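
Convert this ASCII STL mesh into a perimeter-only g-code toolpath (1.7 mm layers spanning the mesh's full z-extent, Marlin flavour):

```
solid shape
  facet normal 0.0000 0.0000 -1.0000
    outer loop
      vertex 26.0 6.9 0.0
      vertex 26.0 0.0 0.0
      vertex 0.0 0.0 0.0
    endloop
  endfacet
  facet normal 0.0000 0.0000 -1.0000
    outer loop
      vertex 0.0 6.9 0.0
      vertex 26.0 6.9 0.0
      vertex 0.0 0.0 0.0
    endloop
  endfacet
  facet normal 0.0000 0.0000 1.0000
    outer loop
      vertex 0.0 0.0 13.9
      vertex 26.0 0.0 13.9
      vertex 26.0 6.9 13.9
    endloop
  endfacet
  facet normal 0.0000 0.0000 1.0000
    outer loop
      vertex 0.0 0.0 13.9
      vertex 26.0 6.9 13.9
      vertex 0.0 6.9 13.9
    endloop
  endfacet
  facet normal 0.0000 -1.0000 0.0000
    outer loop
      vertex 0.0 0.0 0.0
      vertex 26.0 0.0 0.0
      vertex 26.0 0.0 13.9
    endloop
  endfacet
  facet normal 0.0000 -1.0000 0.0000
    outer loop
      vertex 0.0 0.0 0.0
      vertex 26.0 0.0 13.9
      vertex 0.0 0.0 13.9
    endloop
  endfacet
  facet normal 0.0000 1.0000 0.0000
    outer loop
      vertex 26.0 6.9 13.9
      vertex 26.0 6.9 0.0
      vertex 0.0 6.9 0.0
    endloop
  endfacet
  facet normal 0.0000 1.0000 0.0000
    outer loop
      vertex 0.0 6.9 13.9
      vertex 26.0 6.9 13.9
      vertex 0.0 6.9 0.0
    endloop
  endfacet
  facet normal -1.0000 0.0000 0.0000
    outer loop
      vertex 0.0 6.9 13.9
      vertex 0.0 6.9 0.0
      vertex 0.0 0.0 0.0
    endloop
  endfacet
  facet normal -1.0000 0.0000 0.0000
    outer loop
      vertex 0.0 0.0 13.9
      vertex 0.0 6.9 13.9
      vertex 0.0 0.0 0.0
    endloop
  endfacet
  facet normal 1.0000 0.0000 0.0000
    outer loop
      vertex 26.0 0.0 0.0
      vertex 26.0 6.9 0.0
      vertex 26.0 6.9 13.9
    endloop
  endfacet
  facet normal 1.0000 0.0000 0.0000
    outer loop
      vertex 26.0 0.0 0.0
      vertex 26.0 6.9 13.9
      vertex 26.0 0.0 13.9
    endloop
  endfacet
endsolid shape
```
; perimeter-only toolpath
G21 ; units = mm
G90 ; absolute positioning
G28 ; home
; layer 1
G0 Z1.7
G0 X0.0 Y0.0
G1 X26.0 Y0.0
G1 X26.0 Y6.9
G1 X0.0 Y6.9
G1 X0.0 Y0.0
; layer 2
G0 Z3.5
G0 X0.0 Y0.0
G1 X26.0 Y0.0
G1 X26.0 Y6.9
G1 X0.0 Y6.9
G1 X0.0 Y0.0
; layer 3
G0 Z5.2
G0 X0.0 Y0.0
G1 X26.0 Y0.0
G1 X26.0 Y6.9
G1 X0.0 Y6.9
G1 X0.0 Y0.0
; layer 4
G0 Z7.0
G0 X0.0 Y0.0
G1 X26.0 Y0.0
G1 X26.0 Y6.9
G1 X0.0 Y6.9
G1 X0.0 Y0.0
; layer 5
G0 Z8.7
G0 X0.0 Y0.0
G1 X26.0 Y0.0
G1 X26.0 Y6.9
G1 X0.0 Y6.9
G1 X0.0 Y0.0
; layer 6
G0 Z10.4
G0 X0.0 Y0.0
G1 X26.0 Y0.0
G1 X26.0 Y6.9
G1 X0.0 Y6.9
G1 X0.0 Y0.0
; layer 7
G0 Z12.2
G0 X0.0 Y0.0
G1 X26.0 Y0.0
G1 X26.0 Y6.9
G1 X0.0 Y6.9
G1 X0.0 Y0.0
; layer 8
G0 Z13.9
G0 X0.0 Y0.0
G1 X26.0 Y0.0
G1 X26.0 Y6.9
G1 X0.0 Y6.9
G1 X0.0 Y0.0
M2 ; end

The solid is a rectangular box, roughly 26 × 6.9 mm footprint and 13.9 mm tall. Slicing at Δz = 1.7 mm — 8 equal slices spanning the solid's height, so layer i sits at z = i·h/8 — gives 8 non-empty perimeters. Each is a 4-segment closed polygon; G0 lifts to the layer z and rapids to the start vertex, then G1 traces the edges.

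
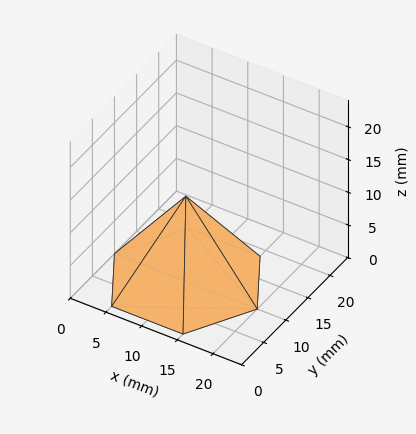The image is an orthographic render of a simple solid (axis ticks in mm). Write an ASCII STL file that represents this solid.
Reading the render: the shape is a regular 6-sided pyramid, base circumscribed radius ≈ 10 mm, apex at z ≈ 13 mm (dimensions read to the nearest mm from the axis ticks). For the STL, each face is triangulated and given an outward normal.

solid part
  facet normal 0.0000 0.0000 -1.0000
    outer loop
      vertex 5.0 18.7 0.0
      vertex 15.0 18.7 0.0
      vertex 20.0 10.0 0.0
    endloop
  endfacet
  facet normal 0.0000 0.0000 -1.0000
    outer loop
      vertex 0.0 10.0 0.0
      vertex 5.0 18.7 0.0
      vertex 20.0 10.0 0.0
    endloop
  endfacet
  facet normal 0.0000 0.0000 -1.0000
    outer loop
      vertex 5.0 1.3 0.0
      vertex 0.0 10.0 0.0
      vertex 20.0 10.0 0.0
    endloop
  endfacet
  facet normal 0.0000 0.0000 -1.0000
    outer loop
      vertex 15.0 1.3 0.0
      vertex 5.0 1.3 0.0
      vertex 20.0 10.0 0.0
    endloop
  endfacet
  facet normal 0.7213 0.4145 0.5549
    outer loop
      vertex 20.0 10.0 0.0
      vertex 15.0 18.7 0.0
      vertex 10.0 10.0 13.0
    endloop
  endfacet
  facet normal 0.0000 0.8311 0.5562
    outer loop
      vertex 15.0 18.7 0.0
      vertex 5.0 18.7 0.0
      vertex 10.0 10.0 13.0
    endloop
  endfacet
  facet normal -0.7213 0.4145 0.5549
    outer loop
      vertex 5.0 18.7 0.0
      vertex 0.0 10.0 0.0
      vertex 10.0 10.0 13.0
    endloop
  endfacet
  facet normal -0.7213 -0.4145 0.5549
    outer loop
      vertex 0.0 10.0 0.0
      vertex 5.0 1.3 0.0
      vertex 10.0 10.0 13.0
    endloop
  endfacet
  facet normal 0.0000 -0.8311 0.5562
    outer loop
      vertex 5.0 1.3 0.0
      vertex 15.0 1.3 0.0
      vertex 10.0 10.0 13.0
    endloop
  endfacet
  facet normal 0.7213 -0.4145 0.5549
    outer loop
      vertex 15.0 1.3 0.0
      vertex 20.0 10.0 0.0
      vertex 10.0 10.0 13.0
    endloop
  endfacet
endsolid part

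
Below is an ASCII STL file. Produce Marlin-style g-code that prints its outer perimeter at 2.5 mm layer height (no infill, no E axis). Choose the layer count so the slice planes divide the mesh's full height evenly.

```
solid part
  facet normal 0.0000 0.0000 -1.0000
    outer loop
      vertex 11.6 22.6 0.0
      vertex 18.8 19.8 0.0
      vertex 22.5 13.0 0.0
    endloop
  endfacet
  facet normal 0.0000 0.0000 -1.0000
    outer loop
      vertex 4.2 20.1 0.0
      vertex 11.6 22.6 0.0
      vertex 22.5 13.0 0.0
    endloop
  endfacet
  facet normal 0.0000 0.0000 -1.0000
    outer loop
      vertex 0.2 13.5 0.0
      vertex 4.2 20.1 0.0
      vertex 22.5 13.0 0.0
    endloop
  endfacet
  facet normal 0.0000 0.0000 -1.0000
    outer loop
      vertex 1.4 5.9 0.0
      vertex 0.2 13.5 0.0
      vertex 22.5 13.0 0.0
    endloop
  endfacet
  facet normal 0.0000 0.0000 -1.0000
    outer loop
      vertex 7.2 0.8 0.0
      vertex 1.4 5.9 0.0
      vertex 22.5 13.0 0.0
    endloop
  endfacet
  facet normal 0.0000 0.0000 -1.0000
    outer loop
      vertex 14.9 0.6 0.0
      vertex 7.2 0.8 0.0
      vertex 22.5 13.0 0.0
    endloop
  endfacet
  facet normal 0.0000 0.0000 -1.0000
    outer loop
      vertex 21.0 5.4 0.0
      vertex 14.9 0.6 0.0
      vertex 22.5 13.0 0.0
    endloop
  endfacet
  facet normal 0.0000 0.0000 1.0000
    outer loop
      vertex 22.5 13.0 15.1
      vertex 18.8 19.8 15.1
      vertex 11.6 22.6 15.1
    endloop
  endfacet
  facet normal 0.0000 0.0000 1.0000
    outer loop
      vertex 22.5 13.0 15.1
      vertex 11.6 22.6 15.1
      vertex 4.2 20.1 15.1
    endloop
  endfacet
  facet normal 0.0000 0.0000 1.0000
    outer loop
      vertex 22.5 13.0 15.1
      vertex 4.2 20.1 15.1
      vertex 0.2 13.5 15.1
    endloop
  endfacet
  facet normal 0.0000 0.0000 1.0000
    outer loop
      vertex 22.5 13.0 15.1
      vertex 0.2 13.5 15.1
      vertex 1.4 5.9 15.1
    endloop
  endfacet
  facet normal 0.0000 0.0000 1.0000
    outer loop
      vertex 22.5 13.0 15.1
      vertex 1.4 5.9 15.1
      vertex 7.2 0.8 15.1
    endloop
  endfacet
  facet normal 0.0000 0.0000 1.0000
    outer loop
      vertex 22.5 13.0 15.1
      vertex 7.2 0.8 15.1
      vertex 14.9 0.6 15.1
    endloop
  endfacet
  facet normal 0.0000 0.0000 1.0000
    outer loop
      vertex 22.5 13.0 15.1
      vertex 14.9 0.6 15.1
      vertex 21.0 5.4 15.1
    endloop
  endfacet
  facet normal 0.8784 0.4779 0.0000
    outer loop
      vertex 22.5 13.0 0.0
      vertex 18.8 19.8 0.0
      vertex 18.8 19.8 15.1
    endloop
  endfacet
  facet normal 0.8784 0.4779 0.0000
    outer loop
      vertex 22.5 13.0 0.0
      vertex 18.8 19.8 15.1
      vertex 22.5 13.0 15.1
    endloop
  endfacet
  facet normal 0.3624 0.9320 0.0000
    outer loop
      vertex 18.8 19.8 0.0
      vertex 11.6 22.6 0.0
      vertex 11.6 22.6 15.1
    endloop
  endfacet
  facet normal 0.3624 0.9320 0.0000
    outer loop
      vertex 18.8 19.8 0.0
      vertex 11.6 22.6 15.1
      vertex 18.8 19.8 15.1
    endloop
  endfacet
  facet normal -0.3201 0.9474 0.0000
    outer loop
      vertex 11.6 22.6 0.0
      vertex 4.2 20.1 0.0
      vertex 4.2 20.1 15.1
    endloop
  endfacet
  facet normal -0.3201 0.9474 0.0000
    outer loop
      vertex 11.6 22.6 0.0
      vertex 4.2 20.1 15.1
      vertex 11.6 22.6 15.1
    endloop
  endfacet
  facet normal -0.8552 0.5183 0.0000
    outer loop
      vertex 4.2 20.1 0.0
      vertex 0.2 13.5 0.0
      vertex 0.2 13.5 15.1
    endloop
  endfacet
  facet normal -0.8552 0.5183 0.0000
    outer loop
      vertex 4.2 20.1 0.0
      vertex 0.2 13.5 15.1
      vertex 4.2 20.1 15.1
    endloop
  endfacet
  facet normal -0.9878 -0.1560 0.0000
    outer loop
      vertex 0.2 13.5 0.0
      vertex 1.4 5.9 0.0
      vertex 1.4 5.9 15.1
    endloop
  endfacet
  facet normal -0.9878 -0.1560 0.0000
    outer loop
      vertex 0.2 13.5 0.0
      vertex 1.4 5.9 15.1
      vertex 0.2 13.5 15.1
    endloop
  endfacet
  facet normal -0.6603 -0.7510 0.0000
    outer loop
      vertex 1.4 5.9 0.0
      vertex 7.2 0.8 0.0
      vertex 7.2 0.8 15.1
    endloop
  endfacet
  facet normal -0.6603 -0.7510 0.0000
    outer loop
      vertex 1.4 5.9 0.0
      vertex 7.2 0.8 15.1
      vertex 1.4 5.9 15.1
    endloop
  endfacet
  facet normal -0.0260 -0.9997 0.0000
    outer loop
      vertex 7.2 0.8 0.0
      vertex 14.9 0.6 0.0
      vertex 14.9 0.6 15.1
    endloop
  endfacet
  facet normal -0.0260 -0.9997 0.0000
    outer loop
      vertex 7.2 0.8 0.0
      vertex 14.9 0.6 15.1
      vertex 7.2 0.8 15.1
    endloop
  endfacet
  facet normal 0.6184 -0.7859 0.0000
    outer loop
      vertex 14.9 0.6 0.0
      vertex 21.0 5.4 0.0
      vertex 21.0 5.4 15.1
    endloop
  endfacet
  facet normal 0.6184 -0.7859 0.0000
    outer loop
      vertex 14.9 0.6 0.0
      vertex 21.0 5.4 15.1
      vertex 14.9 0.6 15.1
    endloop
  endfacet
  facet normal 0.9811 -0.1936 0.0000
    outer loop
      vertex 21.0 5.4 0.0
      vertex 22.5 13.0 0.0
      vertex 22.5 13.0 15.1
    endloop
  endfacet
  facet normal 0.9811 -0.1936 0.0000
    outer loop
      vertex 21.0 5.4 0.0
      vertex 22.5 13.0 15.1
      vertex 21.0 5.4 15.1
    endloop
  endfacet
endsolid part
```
; perimeter-only toolpath
G21 ; units = mm
G90 ; absolute positioning
G28 ; home
; layer 1
G0 Z2.5
G0 X22.5 Y13.0
G1 X18.8 Y19.8
G1 X11.6 Y22.6
G1 X4.2 Y20.1
G1 X0.2 Y13.5
G1 X1.4 Y5.9
G1 X7.2 Y0.8
G1 X14.9 Y0.6
G1 X21.0 Y5.4
G1 X22.5 Y13.0
; layer 2
G0 Z5.0
G0 X22.5 Y13.0
G1 X18.8 Y19.8
G1 X11.6 Y22.6
G1 X4.2 Y20.1
G1 X0.2 Y13.5
G1 X1.4 Y5.9
G1 X7.2 Y0.8
G1 X14.9 Y0.6
G1 X21.0 Y5.4
G1 X22.5 Y13.0
; layer 3
G0 Z7.5
G0 X22.5 Y13.0
G1 X18.8 Y19.8
G1 X11.6 Y22.6
G1 X4.2 Y20.1
G1 X0.2 Y13.5
G1 X1.4 Y5.9
G1 X7.2 Y0.8
G1 X14.9 Y0.6
G1 X21.0 Y5.4
G1 X22.5 Y13.0
; layer 4
G0 Z10.1
G0 X22.5 Y13.0
G1 X18.8 Y19.8
G1 X11.6 Y22.6
G1 X4.2 Y20.1
G1 X0.2 Y13.5
G1 X1.4 Y5.9
G1 X7.2 Y0.8
G1 X14.9 Y0.6
G1 X21.0 Y5.4
G1 X22.5 Y13.0
; layer 5
G0 Z12.6
G0 X22.5 Y13.0
G1 X18.8 Y19.8
G1 X11.6 Y22.6
G1 X4.2 Y20.1
G1 X0.2 Y13.5
G1 X1.4 Y5.9
G1 X7.2 Y0.8
G1 X14.9 Y0.6
G1 X21.0 Y5.4
G1 X22.5 Y13.0
; layer 6
G0 Z15.1
G0 X22.5 Y13.0
G1 X18.8 Y19.8
G1 X11.6 Y22.6
G1 X4.2 Y20.1
G1 X0.2 Y13.5
G1 X1.4 Y5.9
G1 X7.2 Y0.8
G1 X14.9 Y0.6
G1 X21.0 Y5.4
G1 X22.5 Y13.0
M2 ; end

The solid is a regular 9-sided prism (a cylinder approximated with 9 flat sides), circumscribed radius ≈ 11.3 mm, height ≈ 15.1 mm. Slicing at Δz = 2.5 mm — 6 equal slices spanning the solid's height, so layer i sits at z = i·h/6 — gives 6 non-empty perimeters. Each is a 9-segment closed polygon; G0 lifts to the layer z and rapids to the start vertex, then G1 traces the edges.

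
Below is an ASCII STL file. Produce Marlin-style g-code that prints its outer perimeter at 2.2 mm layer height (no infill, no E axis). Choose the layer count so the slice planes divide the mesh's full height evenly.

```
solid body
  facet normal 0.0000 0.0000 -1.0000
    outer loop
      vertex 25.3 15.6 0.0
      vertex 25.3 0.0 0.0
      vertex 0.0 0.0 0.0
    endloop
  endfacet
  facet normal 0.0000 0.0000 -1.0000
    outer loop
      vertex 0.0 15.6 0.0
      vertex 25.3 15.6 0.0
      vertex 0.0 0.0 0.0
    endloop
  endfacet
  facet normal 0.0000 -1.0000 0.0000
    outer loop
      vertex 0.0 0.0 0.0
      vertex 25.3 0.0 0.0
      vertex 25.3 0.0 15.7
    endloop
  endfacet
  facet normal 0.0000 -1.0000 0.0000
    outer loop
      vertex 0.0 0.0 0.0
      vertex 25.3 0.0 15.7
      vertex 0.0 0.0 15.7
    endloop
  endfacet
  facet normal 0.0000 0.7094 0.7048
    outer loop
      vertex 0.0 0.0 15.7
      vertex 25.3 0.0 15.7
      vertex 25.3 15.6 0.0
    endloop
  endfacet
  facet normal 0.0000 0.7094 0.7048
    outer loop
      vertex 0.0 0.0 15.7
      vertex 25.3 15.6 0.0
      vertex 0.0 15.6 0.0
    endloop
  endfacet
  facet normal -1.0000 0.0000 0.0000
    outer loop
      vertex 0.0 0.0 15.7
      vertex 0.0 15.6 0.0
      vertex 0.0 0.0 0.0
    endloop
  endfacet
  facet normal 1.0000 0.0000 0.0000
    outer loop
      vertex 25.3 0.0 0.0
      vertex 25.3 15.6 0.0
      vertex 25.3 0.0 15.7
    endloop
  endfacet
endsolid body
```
; perimeter-only toolpath
G21 ; units = mm
G90 ; absolute positioning
G28 ; home
; layer 1
G0 Z2.2
G0 X0.0 Y0.0
G1 X25.3 Y0.0
G1 X25.3 Y13.4
G1 X0.0 Y13.4
G1 X0.0 Y0.0
; layer 2
G0 Z4.5
G0 X0.0 Y0.0
G1 X25.3 Y0.0
G1 X25.3 Y11.1
G1 X0.0 Y11.1
G1 X0.0 Y0.0
; layer 3
G0 Z6.7
G0 X0.0 Y0.0
G1 X25.3 Y0.0
G1 X25.3 Y8.9
G1 X0.0 Y8.9
G1 X0.0 Y0.0
; layer 4
G0 Z9.0
G0 X0.0 Y0.0
G1 X25.3 Y0.0
G1 X25.3 Y6.7
G1 X0.0 Y6.7
G1 X0.0 Y0.0
; layer 5
G0 Z11.2
G0 X0.0 Y0.0
G1 X25.3 Y0.0
G1 X25.3 Y4.5
G1 X0.0 Y4.5
G1 X0.0 Y0.0
; layer 6
G0 Z13.5
G0 X0.0 Y0.0
G1 X25.3 Y0.0
G1 X25.3 Y2.2
G1 X0.0 Y2.2
G1 X0.0 Y0.0
M2 ; end

The solid is a wedge (ramp): 25.3 × 15.6 mm base, rising to 15.7 mm along the y=0 edge and sloping linearly to z=0 at y=15.6. Slicing at Δz = 2.2 mm — 7 equal slices spanning the solid's height, so layer i sits at z = i·h/7 — gives 6 non-empty perimeters. Each is a 4-segment closed polygon; G0 lifts to the layer z and rapids to the start vertex, then G1 traces the edges. The cross-section shrinks linearly with z (the slice at the apex is degenerate and omitted).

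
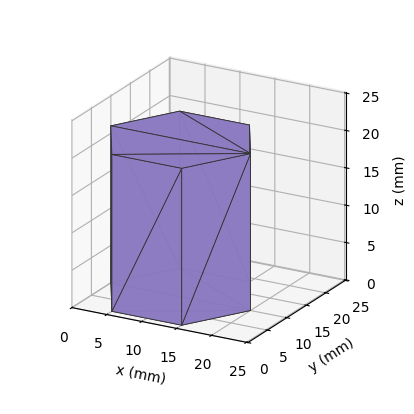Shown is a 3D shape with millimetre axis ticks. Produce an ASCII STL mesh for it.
Reading the render: the shape is a regular 6-sided prism (a cylinder approximated with 6 flat sides), circumscribed radius ≈ 10 mm, height ≈ 21 mm (dimensions read to the nearest mm from the axis ticks). For the STL, each face is triangulated and given an outward normal.

solid part
  facet normal 0.0000 0.0000 -1.0000
    outer loop
      vertex 5.0 18.7 0.0
      vertex 15.0 18.7 0.0
      vertex 20.0 10.0 0.0
    endloop
  endfacet
  facet normal 0.0000 0.0000 -1.0000
    outer loop
      vertex 0.0 10.0 0.0
      vertex 5.0 18.7 0.0
      vertex 20.0 10.0 0.0
    endloop
  endfacet
  facet normal 0.0000 0.0000 -1.0000
    outer loop
      vertex 5.0 1.3 0.0
      vertex 0.0 10.0 0.0
      vertex 20.0 10.0 0.0
    endloop
  endfacet
  facet normal 0.0000 0.0000 -1.0000
    outer loop
      vertex 15.0 1.3 0.0
      vertex 5.0 1.3 0.0
      vertex 20.0 10.0 0.0
    endloop
  endfacet
  facet normal 0.0000 0.0000 1.0000
    outer loop
      vertex 20.0 10.0 21.0
      vertex 15.0 18.7 21.0
      vertex 5.0 18.7 21.0
    endloop
  endfacet
  facet normal 0.0000 0.0000 1.0000
    outer loop
      vertex 20.0 10.0 21.0
      vertex 5.0 18.7 21.0
      vertex 0.0 10.0 21.0
    endloop
  endfacet
  facet normal 0.0000 0.0000 1.0000
    outer loop
      vertex 20.0 10.0 21.0
      vertex 0.0 10.0 21.0
      vertex 5.0 1.3 21.0
    endloop
  endfacet
  facet normal 0.0000 0.0000 1.0000
    outer loop
      vertex 20.0 10.0 21.0
      vertex 5.0 1.3 21.0
      vertex 15.0 1.3 21.0
    endloop
  endfacet
  facet normal 0.8670 0.4983 0.0000
    outer loop
      vertex 20.0 10.0 0.0
      vertex 15.0 18.7 0.0
      vertex 15.0 18.7 21.0
    endloop
  endfacet
  facet normal 0.8670 0.4983 0.0000
    outer loop
      vertex 20.0 10.0 0.0
      vertex 15.0 18.7 21.0
      vertex 20.0 10.0 21.0
    endloop
  endfacet
  facet normal 0.0000 1.0000 0.0000
    outer loop
      vertex 15.0 18.7 0.0
      vertex 5.0 18.7 0.0
      vertex 5.0 18.7 21.0
    endloop
  endfacet
  facet normal 0.0000 1.0000 0.0000
    outer loop
      vertex 15.0 18.7 0.0
      vertex 5.0 18.7 21.0
      vertex 15.0 18.7 21.0
    endloop
  endfacet
  facet normal -0.8670 0.4983 0.0000
    outer loop
      vertex 5.0 18.7 0.0
      vertex 0.0 10.0 0.0
      vertex 0.0 10.0 21.0
    endloop
  endfacet
  facet normal -0.8670 0.4983 0.0000
    outer loop
      vertex 5.0 18.7 0.0
      vertex 0.0 10.0 21.0
      vertex 5.0 18.7 21.0
    endloop
  endfacet
  facet normal -0.8670 -0.4983 0.0000
    outer loop
      vertex 0.0 10.0 0.0
      vertex 5.0 1.3 0.0
      vertex 5.0 1.3 21.0
    endloop
  endfacet
  facet normal -0.8670 -0.4983 0.0000
    outer loop
      vertex 0.0 10.0 0.0
      vertex 5.0 1.3 21.0
      vertex 0.0 10.0 21.0
    endloop
  endfacet
  facet normal 0.0000 -1.0000 0.0000
    outer loop
      vertex 5.0 1.3 0.0
      vertex 15.0 1.3 0.0
      vertex 15.0 1.3 21.0
    endloop
  endfacet
  facet normal 0.0000 -1.0000 0.0000
    outer loop
      vertex 5.0 1.3 0.0
      vertex 15.0 1.3 21.0
      vertex 5.0 1.3 21.0
    endloop
  endfacet
  facet normal 0.8670 -0.4983 0.0000
    outer loop
      vertex 15.0 1.3 0.0
      vertex 20.0 10.0 0.0
      vertex 20.0 10.0 21.0
    endloop
  endfacet
  facet normal 0.8670 -0.4983 0.0000
    outer loop
      vertex 15.0 1.3 0.0
      vertex 20.0 10.0 21.0
      vertex 15.0 1.3 21.0
    endloop
  endfacet
endsolid part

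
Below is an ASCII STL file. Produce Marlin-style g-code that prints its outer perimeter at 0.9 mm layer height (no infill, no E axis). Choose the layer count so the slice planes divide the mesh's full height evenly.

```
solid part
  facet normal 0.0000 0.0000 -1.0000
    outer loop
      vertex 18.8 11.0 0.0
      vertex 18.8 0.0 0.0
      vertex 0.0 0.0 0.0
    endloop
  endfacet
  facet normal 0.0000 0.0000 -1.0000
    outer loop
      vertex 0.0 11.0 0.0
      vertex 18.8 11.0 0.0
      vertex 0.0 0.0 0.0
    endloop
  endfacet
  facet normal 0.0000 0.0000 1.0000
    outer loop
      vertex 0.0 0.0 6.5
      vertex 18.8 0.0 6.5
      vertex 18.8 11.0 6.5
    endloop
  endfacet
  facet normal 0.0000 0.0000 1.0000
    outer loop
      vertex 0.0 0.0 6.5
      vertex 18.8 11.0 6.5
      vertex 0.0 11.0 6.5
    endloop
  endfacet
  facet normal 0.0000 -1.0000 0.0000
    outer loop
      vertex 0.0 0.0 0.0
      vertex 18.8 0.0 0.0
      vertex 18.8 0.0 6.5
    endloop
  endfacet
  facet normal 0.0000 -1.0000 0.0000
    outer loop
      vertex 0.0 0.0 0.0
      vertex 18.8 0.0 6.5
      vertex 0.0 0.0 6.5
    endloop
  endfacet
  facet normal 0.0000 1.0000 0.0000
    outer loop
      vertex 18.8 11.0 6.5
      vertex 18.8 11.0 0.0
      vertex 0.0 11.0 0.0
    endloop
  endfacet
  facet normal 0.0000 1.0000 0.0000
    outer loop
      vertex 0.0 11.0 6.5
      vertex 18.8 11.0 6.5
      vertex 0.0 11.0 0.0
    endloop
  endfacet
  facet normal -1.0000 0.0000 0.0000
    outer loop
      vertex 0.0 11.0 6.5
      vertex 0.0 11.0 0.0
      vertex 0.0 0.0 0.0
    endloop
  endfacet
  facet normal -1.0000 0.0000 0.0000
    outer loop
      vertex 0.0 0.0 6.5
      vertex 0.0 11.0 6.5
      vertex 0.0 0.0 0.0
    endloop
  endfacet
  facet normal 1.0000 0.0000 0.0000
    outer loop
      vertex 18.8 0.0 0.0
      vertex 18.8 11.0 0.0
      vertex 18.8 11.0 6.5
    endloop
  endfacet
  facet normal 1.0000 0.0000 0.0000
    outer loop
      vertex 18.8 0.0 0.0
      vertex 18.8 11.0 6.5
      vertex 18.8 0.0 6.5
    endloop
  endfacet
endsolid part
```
; perimeter-only toolpath
G21 ; units = mm
G90 ; absolute positioning
G28 ; home
; layer 1
G0 Z0.9
G0 X0.0 Y0.0
G1 X18.8 Y0.0
G1 X18.8 Y11.0
G1 X0.0 Y11.0
G1 X0.0 Y0.0
; layer 2
G0 Z1.9
G0 X0.0 Y0.0
G1 X18.8 Y0.0
G1 X18.8 Y11.0
G1 X0.0 Y11.0
G1 X0.0 Y0.0
; layer 3
G0 Z2.8
G0 X0.0 Y0.0
G1 X18.8 Y0.0
G1 X18.8 Y11.0
G1 X0.0 Y11.0
G1 X0.0 Y0.0
; layer 4
G0 Z3.7
G0 X0.0 Y0.0
G1 X18.8 Y0.0
G1 X18.8 Y11.0
G1 X0.0 Y11.0
G1 X0.0 Y0.0
; layer 5
G0 Z4.6
G0 X0.0 Y0.0
G1 X18.8 Y0.0
G1 X18.8 Y11.0
G1 X0.0 Y11.0
G1 X0.0 Y0.0
; layer 6
G0 Z5.6
G0 X0.0 Y0.0
G1 X18.8 Y0.0
G1 X18.8 Y11.0
G1 X0.0 Y11.0
G1 X0.0 Y0.0
; layer 7
G0 Z6.5
G0 X0.0 Y0.0
G1 X18.8 Y0.0
G1 X18.8 Y11.0
G1 X0.0 Y11.0
G1 X0.0 Y0.0
M2 ; end

The solid is a rectangular box, roughly 18.8 × 11 mm footprint and 6.5 mm tall. Slicing at Δz = 0.9 mm — 7 equal slices spanning the solid's height, so layer i sits at z = i·h/7 — gives 7 non-empty perimeters. Each is a 4-segment closed polygon; G0 lifts to the layer z and rapids to the start vertex, then G1 traces the edges.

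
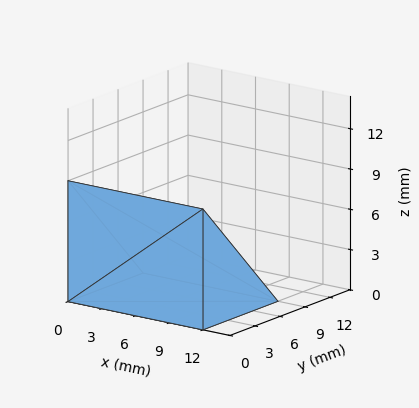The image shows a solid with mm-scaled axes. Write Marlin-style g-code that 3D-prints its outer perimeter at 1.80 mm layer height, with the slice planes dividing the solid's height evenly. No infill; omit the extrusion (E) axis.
Reading the render: the shape is a wedge (ramp): 12 × 9 mm base, rising to 9 mm along the y=0 edge and sloping linearly to z=0 at y=9 (dimensions read to the nearest mm from the axis ticks). For the g-code, the solid's height is divided into equal slices at the stated Δz and each level perimeter traced with G1 moves after a G0 lift.

; perimeter-only toolpath
G21 ; units = mm
G90 ; absolute positioning
G28 ; home
; layer 1
G0 Z1.80
G0 X0.00 Y0.00
G1 X12.00 Y0.00
G1 X12.00 Y7.20
G1 X0.00 Y7.20
G1 X0.00 Y0.00
; layer 2
G0 Z3.60
G0 X0.00 Y0.00
G1 X12.00 Y0.00
G1 X12.00 Y5.40
G1 X0.00 Y5.40
G1 X0.00 Y0.00
; layer 3
G0 Z5.40
G0 X0.00 Y0.00
G1 X12.00 Y0.00
G1 X12.00 Y3.60
G1 X0.00 Y3.60
G1 X0.00 Y0.00
; layer 4
G0 Z7.20
G0 X0.00 Y0.00
G1 X12.00 Y0.00
G1 X12.00 Y1.80
G1 X0.00 Y1.80
G1 X0.00 Y0.00
M2 ; end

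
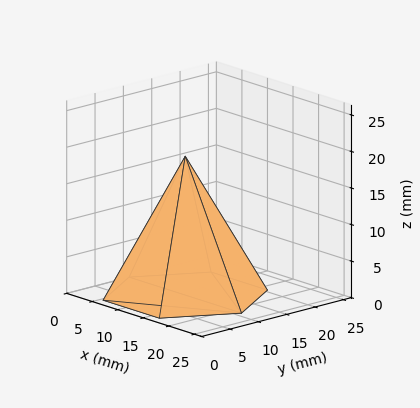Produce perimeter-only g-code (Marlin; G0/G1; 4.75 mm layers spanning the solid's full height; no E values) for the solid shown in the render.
Reading the render: the shape is a regular 6-sided pyramid, base circumscribed radius ≈ 11 mm, apex at z ≈ 19 mm (dimensions read to the nearest mm from the axis ticks). For the g-code, the solid's height is divided into equal slices at the stated Δz and each level perimeter traced with G1 moves after a G0 lift.

; perimeter-only toolpath
G21 ; units = mm
G90 ; absolute positioning
G28 ; home
; layer 1
G0 Z4.75
G0 X19.25 Y11.00
G1 X15.12 Y18.15
G1 X6.88 Y18.15
G1 X2.75 Y11.00
G1 X6.88 Y3.85
G1 X15.12 Y3.85
G1 X19.25 Y11.00
; layer 2
G0 Z9.50
G0 X16.50 Y11.00
G1 X13.75 Y15.77
G1 X8.25 Y15.77
G1 X5.50 Y11.00
G1 X8.25 Y6.24
G1 X13.75 Y6.24
G1 X16.50 Y11.00
; layer 3
G0 Z14.25
G0 X13.75 Y11.00
G1 X12.38 Y13.38
G1 X9.62 Y13.38
G1 X8.25 Y11.00
G1 X9.62 Y8.62
G1 X12.38 Y8.62
G1 X13.75 Y11.00
M2 ; end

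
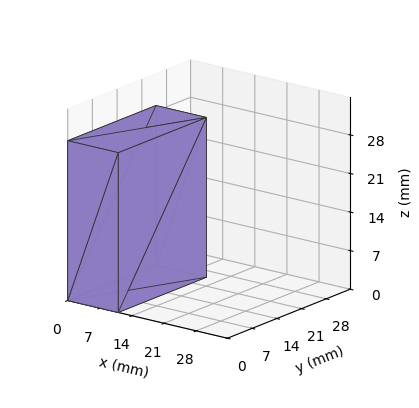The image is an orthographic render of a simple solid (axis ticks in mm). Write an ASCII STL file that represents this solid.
Reading the render: the shape is a rectangular box, roughly 11 × 25 mm footprint and 29 mm tall (dimensions read to the nearest mm from the axis ticks). For the STL, each face is triangulated and given an outward normal.

solid part
  facet normal 0.0000 0.0000 -1.0000
    outer loop
      vertex 11.00 25.00 0.00
      vertex 11.00 0.00 0.00
      vertex 0.00 0.00 0.00
    endloop
  endfacet
  facet normal 0.0000 0.0000 -1.0000
    outer loop
      vertex 0.00 25.00 0.00
      vertex 11.00 25.00 0.00
      vertex 0.00 0.00 0.00
    endloop
  endfacet
  facet normal 0.0000 0.0000 1.0000
    outer loop
      vertex 0.00 0.00 29.00
      vertex 11.00 0.00 29.00
      vertex 11.00 25.00 29.00
    endloop
  endfacet
  facet normal 0.0000 0.0000 1.0000
    outer loop
      vertex 0.00 0.00 29.00
      vertex 11.00 25.00 29.00
      vertex 0.00 25.00 29.00
    endloop
  endfacet
  facet normal 0.0000 -1.0000 0.0000
    outer loop
      vertex 0.00 0.00 0.00
      vertex 11.00 0.00 0.00
      vertex 11.00 0.00 29.00
    endloop
  endfacet
  facet normal 0.0000 -1.0000 0.0000
    outer loop
      vertex 0.00 0.00 0.00
      vertex 11.00 0.00 29.00
      vertex 0.00 0.00 29.00
    endloop
  endfacet
  facet normal 0.0000 1.0000 0.0000
    outer loop
      vertex 11.00 25.00 29.00
      vertex 11.00 25.00 0.00
      vertex 0.00 25.00 0.00
    endloop
  endfacet
  facet normal 0.0000 1.0000 0.0000
    outer loop
      vertex 0.00 25.00 29.00
      vertex 11.00 25.00 29.00
      vertex 0.00 25.00 0.00
    endloop
  endfacet
  facet normal -1.0000 0.0000 0.0000
    outer loop
      vertex 0.00 25.00 29.00
      vertex 0.00 25.00 0.00
      vertex 0.00 0.00 0.00
    endloop
  endfacet
  facet normal -1.0000 0.0000 0.0000
    outer loop
      vertex 0.00 0.00 29.00
      vertex 0.00 25.00 29.00
      vertex 0.00 0.00 0.00
    endloop
  endfacet
  facet normal 1.0000 0.0000 0.0000
    outer loop
      vertex 11.00 0.00 0.00
      vertex 11.00 25.00 0.00
      vertex 11.00 25.00 29.00
    endloop
  endfacet
  facet normal 1.0000 0.0000 0.0000
    outer loop
      vertex 11.00 0.00 0.00
      vertex 11.00 25.00 29.00
      vertex 11.00 0.00 29.00
    endloop
  endfacet
endsolid part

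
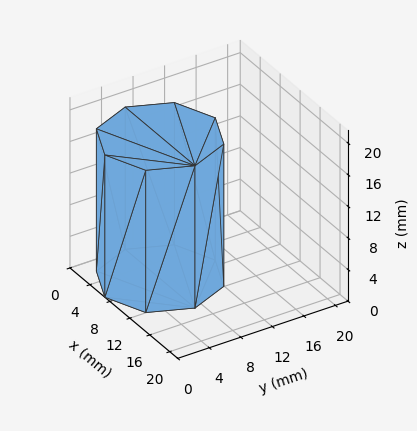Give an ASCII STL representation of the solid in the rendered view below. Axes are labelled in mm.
Reading the render: the shape is a regular 8-sided prism (a cylinder approximated with 8 flat sides), circumscribed radius ≈ 7 mm, height ≈ 18 mm (dimensions read to the nearest mm from the axis ticks). For the STL, each face is triangulated and given an outward normal.

solid part
  facet normal 0.0000 0.0000 -1.0000
    outer loop
      vertex 7.00 14.00 0.00
      vertex 11.95 11.95 0.00
      vertex 14.00 7.00 0.00
    endloop
  endfacet
  facet normal 0.0000 0.0000 -1.0000
    outer loop
      vertex 2.05 11.95 0.00
      vertex 7.00 14.00 0.00
      vertex 14.00 7.00 0.00
    endloop
  endfacet
  facet normal 0.0000 0.0000 -1.0000
    outer loop
      vertex 0.00 7.00 0.00
      vertex 2.05 11.95 0.00
      vertex 14.00 7.00 0.00
    endloop
  endfacet
  facet normal 0.0000 0.0000 -1.0000
    outer loop
      vertex 2.05 2.05 0.00
      vertex 0.00 7.00 0.00
      vertex 14.00 7.00 0.00
    endloop
  endfacet
  facet normal 0.0000 0.0000 -1.0000
    outer loop
      vertex 7.00 0.00 0.00
      vertex 2.05 2.05 0.00
      vertex 14.00 7.00 0.00
    endloop
  endfacet
  facet normal 0.0000 0.0000 -1.0000
    outer loop
      vertex 11.95 2.05 0.00
      vertex 7.00 0.00 0.00
      vertex 14.00 7.00 0.00
    endloop
  endfacet
  facet normal 0.0000 0.0000 1.0000
    outer loop
      vertex 14.00 7.00 18.00
      vertex 11.95 11.95 18.00
      vertex 7.00 14.00 18.00
    endloop
  endfacet
  facet normal 0.0000 0.0000 1.0000
    outer loop
      vertex 14.00 7.00 18.00
      vertex 7.00 14.00 18.00
      vertex 2.05 11.95 18.00
    endloop
  endfacet
  facet normal 0.0000 0.0000 1.0000
    outer loop
      vertex 14.00 7.00 18.00
      vertex 2.05 11.95 18.00
      vertex 0.00 7.00 18.00
    endloop
  endfacet
  facet normal 0.0000 0.0000 1.0000
    outer loop
      vertex 14.00 7.00 18.00
      vertex 0.00 7.00 18.00
      vertex 2.05 2.05 18.00
    endloop
  endfacet
  facet normal 0.0000 0.0000 1.0000
    outer loop
      vertex 14.00 7.00 18.00
      vertex 2.05 2.05 18.00
      vertex 7.00 0.00 18.00
    endloop
  endfacet
  facet normal 0.0000 0.0000 1.0000
    outer loop
      vertex 14.00 7.00 18.00
      vertex 7.00 0.00 18.00
      vertex 11.95 2.05 18.00
    endloop
  endfacet
  facet normal 0.9239 0.3826 0.0000
    outer loop
      vertex 14.00 7.00 0.00
      vertex 11.95 11.95 0.00
      vertex 11.95 11.95 18.00
    endloop
  endfacet
  facet normal 0.9239 0.3826 0.0000
    outer loop
      vertex 14.00 7.00 0.00
      vertex 11.95 11.95 18.00
      vertex 14.00 7.00 18.00
    endloop
  endfacet
  facet normal 0.3826 0.9239 0.0000
    outer loop
      vertex 11.95 11.95 0.00
      vertex 7.00 14.00 0.00
      vertex 7.00 14.00 18.00
    endloop
  endfacet
  facet normal 0.3826 0.9239 0.0000
    outer loop
      vertex 11.95 11.95 0.00
      vertex 7.00 14.00 18.00
      vertex 11.95 11.95 18.00
    endloop
  endfacet
  facet normal -0.3826 0.9239 0.0000
    outer loop
      vertex 7.00 14.00 0.00
      vertex 2.05 11.95 0.00
      vertex 2.05 11.95 18.00
    endloop
  endfacet
  facet normal -0.3826 0.9239 0.0000
    outer loop
      vertex 7.00 14.00 0.00
      vertex 2.05 11.95 18.00
      vertex 7.00 14.00 18.00
    endloop
  endfacet
  facet normal -0.9239 0.3826 0.0000
    outer loop
      vertex 2.05 11.95 0.00
      vertex 0.00 7.00 0.00
      vertex 0.00 7.00 18.00
    endloop
  endfacet
  facet normal -0.9239 0.3826 0.0000
    outer loop
      vertex 2.05 11.95 0.00
      vertex 0.00 7.00 18.00
      vertex 2.05 11.95 18.00
    endloop
  endfacet
  facet normal -0.9239 -0.3826 0.0000
    outer loop
      vertex 0.00 7.00 0.00
      vertex 2.05 2.05 0.00
      vertex 2.05 2.05 18.00
    endloop
  endfacet
  facet normal -0.9239 -0.3826 0.0000
    outer loop
      vertex 0.00 7.00 0.00
      vertex 2.05 2.05 18.00
      vertex 0.00 7.00 18.00
    endloop
  endfacet
  facet normal -0.3826 -0.9239 0.0000
    outer loop
      vertex 2.05 2.05 0.00
      vertex 7.00 0.00 0.00
      vertex 7.00 0.00 18.00
    endloop
  endfacet
  facet normal -0.3826 -0.9239 0.0000
    outer loop
      vertex 2.05 2.05 0.00
      vertex 7.00 0.00 18.00
      vertex 2.05 2.05 18.00
    endloop
  endfacet
  facet normal 0.3826 -0.9239 0.0000
    outer loop
      vertex 7.00 0.00 0.00
      vertex 11.95 2.05 0.00
      vertex 11.95 2.05 18.00
    endloop
  endfacet
  facet normal 0.3826 -0.9239 0.0000
    outer loop
      vertex 7.00 0.00 0.00
      vertex 11.95 2.05 18.00
      vertex 7.00 0.00 18.00
    endloop
  endfacet
  facet normal 0.9239 -0.3826 0.0000
    outer loop
      vertex 11.95 2.05 0.00
      vertex 14.00 7.00 0.00
      vertex 14.00 7.00 18.00
    endloop
  endfacet
  facet normal 0.9239 -0.3826 0.0000
    outer loop
      vertex 11.95 2.05 0.00
      vertex 14.00 7.00 18.00
      vertex 11.95 2.05 18.00
    endloop
  endfacet
endsolid part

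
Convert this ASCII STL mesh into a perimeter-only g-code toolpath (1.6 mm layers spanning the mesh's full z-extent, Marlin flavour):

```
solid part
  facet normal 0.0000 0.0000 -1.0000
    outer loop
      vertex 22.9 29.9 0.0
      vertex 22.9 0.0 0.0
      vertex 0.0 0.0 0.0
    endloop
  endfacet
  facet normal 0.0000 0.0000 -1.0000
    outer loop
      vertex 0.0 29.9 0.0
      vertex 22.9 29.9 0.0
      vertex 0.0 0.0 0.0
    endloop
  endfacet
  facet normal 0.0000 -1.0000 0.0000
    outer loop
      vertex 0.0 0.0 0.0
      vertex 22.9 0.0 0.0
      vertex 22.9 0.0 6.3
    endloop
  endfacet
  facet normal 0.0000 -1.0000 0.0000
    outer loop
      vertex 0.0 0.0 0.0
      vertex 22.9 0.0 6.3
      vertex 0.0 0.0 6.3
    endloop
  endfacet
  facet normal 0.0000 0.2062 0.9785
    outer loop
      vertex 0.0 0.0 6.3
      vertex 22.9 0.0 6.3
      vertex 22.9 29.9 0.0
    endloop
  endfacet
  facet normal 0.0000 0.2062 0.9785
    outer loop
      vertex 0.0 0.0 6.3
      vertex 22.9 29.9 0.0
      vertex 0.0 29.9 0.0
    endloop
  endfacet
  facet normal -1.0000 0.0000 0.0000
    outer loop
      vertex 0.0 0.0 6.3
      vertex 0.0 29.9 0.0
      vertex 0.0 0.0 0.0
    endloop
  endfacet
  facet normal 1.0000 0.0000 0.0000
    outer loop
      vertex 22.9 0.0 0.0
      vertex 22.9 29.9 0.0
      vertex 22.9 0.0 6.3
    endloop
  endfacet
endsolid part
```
; perimeter-only toolpath
G21 ; units = mm
G90 ; absolute positioning
G28 ; home
; layer 1
G0 Z1.6
G0 X0.0 Y0.0
G1 X22.9 Y0.0
G1 X22.9 Y22.4
G1 X0.0 Y22.4
G1 X0.0 Y0.0
; layer 2
G0 Z3.1
G0 X0.0 Y0.0
G1 X22.9 Y0.0
G1 X22.9 Y14.9
G1 X0.0 Y14.9
G1 X0.0 Y0.0
; layer 3
G0 Z4.7
G0 X0.0 Y0.0
G1 X22.9 Y0.0
G1 X22.9 Y7.5
G1 X0.0 Y7.5
G1 X0.0 Y0.0
M2 ; end

The solid is a wedge (ramp): 22.9 × 29.9 mm base, rising to 6.3 mm along the y=0 edge and sloping linearly to z=0 at y=29.9. Slicing at Δz = 1.6 mm — 4 equal slices spanning the solid's height, so layer i sits at z = i·h/4 — gives 3 non-empty perimeters. Each is a 4-segment closed polygon; G0 lifts to the layer z and rapids to the start vertex, then G1 traces the edges. The cross-section shrinks linearly with z (the slice at the apex is degenerate and omitted).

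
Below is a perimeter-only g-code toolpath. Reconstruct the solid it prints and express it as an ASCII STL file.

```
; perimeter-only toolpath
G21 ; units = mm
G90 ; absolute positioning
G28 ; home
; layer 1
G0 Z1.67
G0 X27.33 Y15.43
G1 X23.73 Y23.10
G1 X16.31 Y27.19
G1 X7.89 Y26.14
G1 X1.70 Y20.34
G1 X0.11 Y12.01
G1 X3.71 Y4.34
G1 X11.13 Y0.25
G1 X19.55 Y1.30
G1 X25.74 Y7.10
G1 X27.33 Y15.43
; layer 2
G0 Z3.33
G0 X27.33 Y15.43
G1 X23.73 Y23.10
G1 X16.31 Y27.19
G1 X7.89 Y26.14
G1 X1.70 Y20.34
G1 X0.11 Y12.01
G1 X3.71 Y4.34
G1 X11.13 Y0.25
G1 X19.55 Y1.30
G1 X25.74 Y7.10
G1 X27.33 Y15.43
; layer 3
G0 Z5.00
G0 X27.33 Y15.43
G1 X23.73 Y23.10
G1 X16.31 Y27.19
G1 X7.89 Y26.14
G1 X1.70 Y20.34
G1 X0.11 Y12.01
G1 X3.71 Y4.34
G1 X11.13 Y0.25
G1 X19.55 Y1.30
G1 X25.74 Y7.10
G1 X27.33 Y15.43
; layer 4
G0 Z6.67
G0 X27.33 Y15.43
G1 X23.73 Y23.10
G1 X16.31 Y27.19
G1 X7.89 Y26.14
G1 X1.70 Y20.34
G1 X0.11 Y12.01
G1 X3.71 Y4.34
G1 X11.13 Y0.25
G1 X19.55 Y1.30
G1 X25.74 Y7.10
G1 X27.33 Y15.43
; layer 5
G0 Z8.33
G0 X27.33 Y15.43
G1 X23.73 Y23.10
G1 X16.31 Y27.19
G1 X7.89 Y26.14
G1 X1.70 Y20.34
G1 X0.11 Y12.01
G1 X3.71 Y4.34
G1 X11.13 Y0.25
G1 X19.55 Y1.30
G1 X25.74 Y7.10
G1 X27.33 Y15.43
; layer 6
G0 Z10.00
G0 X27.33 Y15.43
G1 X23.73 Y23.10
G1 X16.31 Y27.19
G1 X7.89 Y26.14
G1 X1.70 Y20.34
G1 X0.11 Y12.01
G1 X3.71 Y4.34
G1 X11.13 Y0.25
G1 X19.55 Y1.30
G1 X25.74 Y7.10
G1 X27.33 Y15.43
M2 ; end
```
solid part
  facet normal 0.0000 0.0000 -1.0000
    outer loop
      vertex 16.31 27.19 0.00
      vertex 23.73 23.10 0.00
      vertex 27.33 15.43 0.00
    endloop
  endfacet
  facet normal 0.0000 0.0000 -1.0000
    outer loop
      vertex 7.89 26.14 0.00
      vertex 16.31 27.19 0.00
      vertex 27.33 15.43 0.00
    endloop
  endfacet
  facet normal 0.0000 0.0000 -1.0000
    outer loop
      vertex 1.70 20.34 0.00
      vertex 7.89 26.14 0.00
      vertex 27.33 15.43 0.00
    endloop
  endfacet
  facet normal 0.0000 0.0000 -1.0000
    outer loop
      vertex 0.11 12.01 0.00
      vertex 1.70 20.34 0.00
      vertex 27.33 15.43 0.00
    endloop
  endfacet
  facet normal 0.0000 0.0000 -1.0000
    outer loop
      vertex 3.71 4.34 0.00
      vertex 0.11 12.01 0.00
      vertex 27.33 15.43 0.00
    endloop
  endfacet
  facet normal 0.0000 0.0000 -1.0000
    outer loop
      vertex 11.13 0.25 0.00
      vertex 3.71 4.34 0.00
      vertex 27.33 15.43 0.00
    endloop
  endfacet
  facet normal 0.0000 0.0000 -1.0000
    outer loop
      vertex 19.55 1.30 0.00
      vertex 11.13 0.25 0.00
      vertex 27.33 15.43 0.00
    endloop
  endfacet
  facet normal 0.0000 0.0000 -1.0000
    outer loop
      vertex 25.74 7.10 0.00
      vertex 19.55 1.30 0.00
      vertex 27.33 15.43 0.00
    endloop
  endfacet
  facet normal 0.0000 0.0000 1.0000
    outer loop
      vertex 27.33 15.43 10.00
      vertex 23.73 23.10 10.00
      vertex 16.31 27.19 10.00
    endloop
  endfacet
  facet normal 0.0000 0.0000 1.0000
    outer loop
      vertex 27.33 15.43 10.00
      vertex 16.31 27.19 10.00
      vertex 7.89 26.14 10.00
    endloop
  endfacet
  facet normal 0.0000 0.0000 1.0000
    outer loop
      vertex 27.33 15.43 10.00
      vertex 7.89 26.14 10.00
      vertex 1.70 20.34 10.00
    endloop
  endfacet
  facet normal 0.0000 0.0000 1.0000
    outer loop
      vertex 27.33 15.43 10.00
      vertex 1.70 20.34 10.00
      vertex 0.11 12.01 10.00
    endloop
  endfacet
  facet normal 0.0000 0.0000 1.0000
    outer loop
      vertex 27.33 15.43 10.00
      vertex 0.11 12.01 10.00
      vertex 3.71 4.34 10.00
    endloop
  endfacet
  facet normal 0.0000 0.0000 1.0000
    outer loop
      vertex 27.33 15.43 10.00
      vertex 3.71 4.34 10.00
      vertex 11.13 0.25 10.00
    endloop
  endfacet
  facet normal 0.0000 0.0000 1.0000
    outer loop
      vertex 27.33 15.43 10.00
      vertex 11.13 0.25 10.00
      vertex 19.55 1.30 10.00
    endloop
  endfacet
  facet normal 0.0000 0.0000 1.0000
    outer loop
      vertex 27.33 15.43 10.00
      vertex 19.55 1.30 10.00
      vertex 25.74 7.10 10.00
    endloop
  endfacet
  facet normal 0.9052 0.4249 0.0000
    outer loop
      vertex 27.33 15.43 0.00
      vertex 23.73 23.10 0.00
      vertex 23.73 23.10 10.00
    endloop
  endfacet
  facet normal 0.9052 0.4249 0.0000
    outer loop
      vertex 27.33 15.43 0.00
      vertex 23.73 23.10 10.00
      vertex 27.33 15.43 10.00
    endloop
  endfacet
  facet normal 0.4827 0.8758 0.0000
    outer loop
      vertex 23.73 23.10 0.00
      vertex 16.31 27.19 0.00
      vertex 16.31 27.19 10.00
    endloop
  endfacet
  facet normal 0.4827 0.8758 0.0000
    outer loop
      vertex 23.73 23.10 0.00
      vertex 16.31 27.19 10.00
      vertex 23.73 23.10 10.00
    endloop
  endfacet
  facet normal -0.1237 0.9923 0.0000
    outer loop
      vertex 16.31 27.19 0.00
      vertex 7.89 26.14 0.00
      vertex 7.89 26.14 10.00
    endloop
  endfacet
  facet normal -0.1237 0.9923 0.0000
    outer loop
      vertex 16.31 27.19 0.00
      vertex 7.89 26.14 10.00
      vertex 16.31 27.19 10.00
    endloop
  endfacet
  facet normal -0.6837 0.7297 0.0000
    outer loop
      vertex 7.89 26.14 0.00
      vertex 1.70 20.34 0.00
      vertex 1.70 20.34 10.00
    endloop
  endfacet
  facet normal -0.6837 0.7297 0.0000
    outer loop
      vertex 7.89 26.14 0.00
      vertex 1.70 20.34 10.00
      vertex 7.89 26.14 10.00
    endloop
  endfacet
  facet normal -0.9823 0.1875 0.0000
    outer loop
      vertex 1.70 20.34 0.00
      vertex 0.11 12.01 0.00
      vertex 0.11 12.01 10.00
    endloop
  endfacet
  facet normal -0.9823 0.1875 0.0000
    outer loop
      vertex 1.70 20.34 0.00
      vertex 0.11 12.01 10.00
      vertex 1.70 20.34 10.00
    endloop
  endfacet
  facet normal -0.9052 -0.4249 0.0000
    outer loop
      vertex 0.11 12.01 0.00
      vertex 3.71 4.34 0.00
      vertex 3.71 4.34 10.00
    endloop
  endfacet
  facet normal -0.9052 -0.4249 0.0000
    outer loop
      vertex 0.11 12.01 0.00
      vertex 3.71 4.34 10.00
      vertex 0.11 12.01 10.00
    endloop
  endfacet
  facet normal -0.4827 -0.8758 0.0000
    outer loop
      vertex 3.71 4.34 0.00
      vertex 11.13 0.25 0.00
      vertex 11.13 0.25 10.00
    endloop
  endfacet
  facet normal -0.4827 -0.8758 0.0000
    outer loop
      vertex 3.71 4.34 0.00
      vertex 11.13 0.25 10.00
      vertex 3.71 4.34 10.00
    endloop
  endfacet
  facet normal 0.1237 -0.9923 0.0000
    outer loop
      vertex 11.13 0.25 0.00
      vertex 19.55 1.30 0.00
      vertex 19.55 1.30 10.00
    endloop
  endfacet
  facet normal 0.1237 -0.9923 0.0000
    outer loop
      vertex 11.13 0.25 0.00
      vertex 19.55 1.30 10.00
      vertex 11.13 0.25 10.00
    endloop
  endfacet
  facet normal 0.6837 -0.7297 0.0000
    outer loop
      vertex 19.55 1.30 0.00
      vertex 25.74 7.10 0.00
      vertex 25.74 7.10 10.00
    endloop
  endfacet
  facet normal 0.6837 -0.7297 0.0000
    outer loop
      vertex 19.55 1.30 0.00
      vertex 25.74 7.10 10.00
      vertex 19.55 1.30 10.00
    endloop
  endfacet
  facet normal 0.9823 -0.1875 0.0000
    outer loop
      vertex 25.74 7.10 0.00
      vertex 27.33 15.43 0.00
      vertex 27.33 15.43 10.00
    endloop
  endfacet
  facet normal 0.9823 -0.1875 0.0000
    outer loop
      vertex 25.74 7.10 0.00
      vertex 27.33 15.43 10.00
      vertex 25.74 7.10 10.00
    endloop
  endfacet
endsolid part

The G0 Z moves step by Δz≈1.67 mm. Every layer's G1 loop is the same polygon, so the solid is a straight extrusion of it from z=0 to z≈10. Closing with flat bottom and top caps and triangulating gives 36 facets — a regular 10-sided prism (a cylinder approximated with 10 flat sides), circumscribed radius ≈ 13.7 mm, height ≈ 10 mm.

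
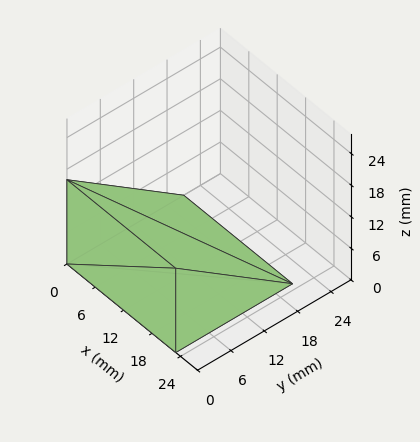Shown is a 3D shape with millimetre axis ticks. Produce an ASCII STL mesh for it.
Reading the render: the shape is a wedge (ramp): 23 × 21 mm base, rising to 16 mm along the y=0 edge and sloping linearly to z=0 at y=21 (dimensions read to the nearest mm from the axis ticks). For the STL, each face is triangulated and given an outward normal.

solid part
  facet normal 0.0000 0.0000 -1.0000
    outer loop
      vertex 23.0 21.0 0.0
      vertex 23.0 0.0 0.0
      vertex 0.0 0.0 0.0
    endloop
  endfacet
  facet normal 0.0000 0.0000 -1.0000
    outer loop
      vertex 0.0 21.0 0.0
      vertex 23.0 21.0 0.0
      vertex 0.0 0.0 0.0
    endloop
  endfacet
  facet normal 0.0000 -1.0000 0.0000
    outer loop
      vertex 0.0 0.0 0.0
      vertex 23.0 0.0 0.0
      vertex 23.0 0.0 16.0
    endloop
  endfacet
  facet normal 0.0000 -1.0000 0.0000
    outer loop
      vertex 0.0 0.0 0.0
      vertex 23.0 0.0 16.0
      vertex 0.0 0.0 16.0
    endloop
  endfacet
  facet normal 0.0000 0.6060 0.7954
    outer loop
      vertex 0.0 0.0 16.0
      vertex 23.0 0.0 16.0
      vertex 23.0 21.0 0.0
    endloop
  endfacet
  facet normal 0.0000 0.6060 0.7954
    outer loop
      vertex 0.0 0.0 16.0
      vertex 23.0 21.0 0.0
      vertex 0.0 21.0 0.0
    endloop
  endfacet
  facet normal -1.0000 0.0000 0.0000
    outer loop
      vertex 0.0 0.0 16.0
      vertex 0.0 21.0 0.0
      vertex 0.0 0.0 0.0
    endloop
  endfacet
  facet normal 1.0000 0.0000 0.0000
    outer loop
      vertex 23.0 0.0 0.0
      vertex 23.0 21.0 0.0
      vertex 23.0 0.0 16.0
    endloop
  endfacet
endsolid part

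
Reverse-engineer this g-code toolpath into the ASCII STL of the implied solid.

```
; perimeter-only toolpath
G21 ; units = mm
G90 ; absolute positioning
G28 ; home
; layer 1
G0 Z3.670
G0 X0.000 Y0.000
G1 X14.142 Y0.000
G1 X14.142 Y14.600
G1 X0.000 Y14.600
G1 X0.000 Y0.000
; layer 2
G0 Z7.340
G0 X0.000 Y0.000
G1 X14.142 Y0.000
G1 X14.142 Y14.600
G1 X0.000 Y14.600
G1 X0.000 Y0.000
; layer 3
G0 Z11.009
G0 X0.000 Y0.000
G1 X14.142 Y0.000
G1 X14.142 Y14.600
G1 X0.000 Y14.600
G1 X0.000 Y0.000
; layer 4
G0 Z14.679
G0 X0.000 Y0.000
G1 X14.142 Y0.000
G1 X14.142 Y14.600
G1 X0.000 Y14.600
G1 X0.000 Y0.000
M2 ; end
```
solid part
  facet normal 0.0000 0.0000 -1.0000
    outer loop
      vertex 14.142 14.600 0.000
      vertex 14.142 0.000 0.000
      vertex 0.000 0.000 0.000
    endloop
  endfacet
  facet normal 0.0000 0.0000 -1.0000
    outer loop
      vertex 0.000 14.600 0.000
      vertex 14.142 14.600 0.000
      vertex 0.000 0.000 0.000
    endloop
  endfacet
  facet normal 0.0000 0.0000 1.0000
    outer loop
      vertex 0.000 0.000 14.679
      vertex 14.142 0.000 14.679
      vertex 14.142 14.600 14.679
    endloop
  endfacet
  facet normal 0.0000 0.0000 1.0000
    outer loop
      vertex 0.000 0.000 14.679
      vertex 14.142 14.600 14.679
      vertex 0.000 14.600 14.679
    endloop
  endfacet
  facet normal 0.0000 -1.0000 0.0000
    outer loop
      vertex 0.000 0.000 0.000
      vertex 14.142 0.000 0.000
      vertex 14.142 0.000 14.679
    endloop
  endfacet
  facet normal 0.0000 -1.0000 0.0000
    outer loop
      vertex 0.000 0.000 0.000
      vertex 14.142 0.000 14.679
      vertex 0.000 0.000 14.679
    endloop
  endfacet
  facet normal 0.0000 1.0000 0.0000
    outer loop
      vertex 14.142 14.600 14.679
      vertex 14.142 14.600 0.000
      vertex 0.000 14.600 0.000
    endloop
  endfacet
  facet normal 0.0000 1.0000 0.0000
    outer loop
      vertex 0.000 14.600 14.679
      vertex 14.142 14.600 14.679
      vertex 0.000 14.600 0.000
    endloop
  endfacet
  facet normal -1.0000 0.0000 0.0000
    outer loop
      vertex 0.000 14.600 14.679
      vertex 0.000 14.600 0.000
      vertex 0.000 0.000 0.000
    endloop
  endfacet
  facet normal -1.0000 0.0000 0.0000
    outer loop
      vertex 0.000 0.000 14.679
      vertex 0.000 14.600 14.679
      vertex 0.000 0.000 0.000
    endloop
  endfacet
  facet normal 1.0000 0.0000 0.0000
    outer loop
      vertex 14.142 0.000 0.000
      vertex 14.142 14.600 0.000
      vertex 14.142 14.600 14.679
    endloop
  endfacet
  facet normal 1.0000 0.0000 0.0000
    outer loop
      vertex 14.142 0.000 0.000
      vertex 14.142 14.600 14.679
      vertex 14.142 0.000 14.679
    endloop
  endfacet
endsolid part

The G0 Z moves step by Δz≈3.670 mm. Every layer's G1 loop is the same polygon, so the solid is a straight extrusion of it from z=0 to z≈14.7. Closing with flat bottom and top caps and triangulating gives 12 facets — a rectangular box, roughly 14.1 × 14.6 mm footprint and 14.7 mm tall.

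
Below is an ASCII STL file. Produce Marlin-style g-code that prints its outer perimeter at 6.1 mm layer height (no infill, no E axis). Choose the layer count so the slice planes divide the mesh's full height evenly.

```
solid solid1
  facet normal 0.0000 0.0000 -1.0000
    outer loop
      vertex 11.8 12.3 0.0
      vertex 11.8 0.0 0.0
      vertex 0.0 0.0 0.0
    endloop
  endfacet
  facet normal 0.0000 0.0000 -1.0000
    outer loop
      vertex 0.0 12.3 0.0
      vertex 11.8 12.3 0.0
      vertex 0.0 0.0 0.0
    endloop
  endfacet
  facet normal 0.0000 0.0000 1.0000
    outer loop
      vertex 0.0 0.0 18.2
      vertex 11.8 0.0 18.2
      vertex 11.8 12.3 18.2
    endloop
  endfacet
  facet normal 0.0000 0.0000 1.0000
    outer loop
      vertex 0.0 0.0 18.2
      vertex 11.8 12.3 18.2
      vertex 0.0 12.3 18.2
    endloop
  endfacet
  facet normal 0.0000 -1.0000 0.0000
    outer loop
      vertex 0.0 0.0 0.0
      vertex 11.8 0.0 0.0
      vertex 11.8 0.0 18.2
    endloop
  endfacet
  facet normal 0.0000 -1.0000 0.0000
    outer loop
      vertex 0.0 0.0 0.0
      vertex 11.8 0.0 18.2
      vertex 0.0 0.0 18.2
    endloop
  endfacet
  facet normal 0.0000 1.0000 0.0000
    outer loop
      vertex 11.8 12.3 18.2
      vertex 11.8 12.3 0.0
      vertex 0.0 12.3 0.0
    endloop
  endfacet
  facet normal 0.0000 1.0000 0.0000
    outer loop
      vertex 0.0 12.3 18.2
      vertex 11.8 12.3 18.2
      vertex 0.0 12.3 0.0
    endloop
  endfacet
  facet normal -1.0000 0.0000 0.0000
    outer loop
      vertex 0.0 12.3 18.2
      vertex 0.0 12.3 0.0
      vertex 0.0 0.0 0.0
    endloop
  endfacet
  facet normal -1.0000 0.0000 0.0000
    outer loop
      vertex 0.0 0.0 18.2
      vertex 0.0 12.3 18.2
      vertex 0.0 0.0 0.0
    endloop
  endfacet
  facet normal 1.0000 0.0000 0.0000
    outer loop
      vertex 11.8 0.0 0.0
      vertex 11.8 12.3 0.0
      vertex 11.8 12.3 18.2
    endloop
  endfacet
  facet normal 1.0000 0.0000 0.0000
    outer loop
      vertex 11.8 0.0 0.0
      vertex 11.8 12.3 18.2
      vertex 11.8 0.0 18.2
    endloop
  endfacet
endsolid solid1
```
; perimeter-only toolpath
G21 ; units = mm
G90 ; absolute positioning
G28 ; home
; layer 1
G0 Z6.1
G0 X0.0 Y0.0
G1 X11.8 Y0.0
G1 X11.8 Y12.3
G1 X0.0 Y12.3
G1 X0.0 Y0.0
; layer 2
G0 Z12.1
G0 X0.0 Y0.0
G1 X11.8 Y0.0
G1 X11.8 Y12.3
G1 X0.0 Y12.3
G1 X0.0 Y0.0
; layer 3
G0 Z18.2
G0 X0.0 Y0.0
G1 X11.8 Y0.0
G1 X11.8 Y12.3
G1 X0.0 Y12.3
G1 X0.0 Y0.0
M2 ; end

The solid is a rectangular box, roughly 11.8 × 12.3 mm footprint and 18.2 mm tall. Slicing at Δz = 6.1 mm — 3 equal slices spanning the solid's height, so layer i sits at z = i·h/3 — gives 3 non-empty perimeters. Each is a 4-segment closed polygon; G0 lifts to the layer z and rapids to the start vertex, then G1 traces the edges.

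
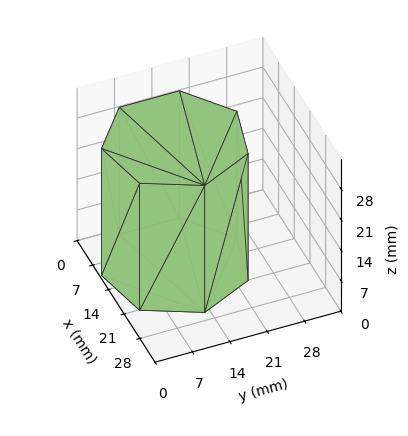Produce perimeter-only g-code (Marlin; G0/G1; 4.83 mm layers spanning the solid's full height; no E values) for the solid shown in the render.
Reading the render: the shape is a regular 7-sided prism (a cylinder approximated with 7 flat sides), circumscribed radius ≈ 13 mm, height ≈ 29 mm (dimensions read to the nearest mm from the axis ticks). For the g-code, the solid's height is divided into equal slices at the stated Δz and each level perimeter traced with G1 moves after a G0 lift.

; perimeter-only toolpath
G21 ; units = mm
G90 ; absolute positioning
G28 ; home
; layer 1
G0 Z4.83
G0 X26.00 Y13.00
G1 X21.11 Y23.16
G1 X10.11 Y25.67
G1 X1.29 Y18.64
G1 X1.29 Y7.36
G1 X10.11 Y0.33
G1 X21.11 Y2.84
G1 X26.00 Y13.00
; layer 2
G0 Z9.67
G0 X26.00 Y13.00
G1 X21.11 Y23.16
G1 X10.11 Y25.67
G1 X1.29 Y18.64
G1 X1.29 Y7.36
G1 X10.11 Y0.33
G1 X21.11 Y2.84
G1 X26.00 Y13.00
; layer 3
G0 Z14.50
G0 X26.00 Y13.00
G1 X21.11 Y23.16
G1 X10.11 Y25.67
G1 X1.29 Y18.64
G1 X1.29 Y7.36
G1 X10.11 Y0.33
G1 X21.11 Y2.84
G1 X26.00 Y13.00
; layer 4
G0 Z19.33
G0 X26.00 Y13.00
G1 X21.11 Y23.16
G1 X10.11 Y25.67
G1 X1.29 Y18.64
G1 X1.29 Y7.36
G1 X10.11 Y0.33
G1 X21.11 Y2.84
G1 X26.00 Y13.00
; layer 5
G0 Z24.17
G0 X26.00 Y13.00
G1 X21.11 Y23.16
G1 X10.11 Y25.67
G1 X1.29 Y18.64
G1 X1.29 Y7.36
G1 X10.11 Y0.33
G1 X21.11 Y2.84
G1 X26.00 Y13.00
; layer 6
G0 Z29.00
G0 X26.00 Y13.00
G1 X21.11 Y23.16
G1 X10.11 Y25.67
G1 X1.29 Y18.64
G1 X1.29 Y7.36
G1 X10.11 Y0.33
G1 X21.11 Y2.84
G1 X26.00 Y13.00
M2 ; end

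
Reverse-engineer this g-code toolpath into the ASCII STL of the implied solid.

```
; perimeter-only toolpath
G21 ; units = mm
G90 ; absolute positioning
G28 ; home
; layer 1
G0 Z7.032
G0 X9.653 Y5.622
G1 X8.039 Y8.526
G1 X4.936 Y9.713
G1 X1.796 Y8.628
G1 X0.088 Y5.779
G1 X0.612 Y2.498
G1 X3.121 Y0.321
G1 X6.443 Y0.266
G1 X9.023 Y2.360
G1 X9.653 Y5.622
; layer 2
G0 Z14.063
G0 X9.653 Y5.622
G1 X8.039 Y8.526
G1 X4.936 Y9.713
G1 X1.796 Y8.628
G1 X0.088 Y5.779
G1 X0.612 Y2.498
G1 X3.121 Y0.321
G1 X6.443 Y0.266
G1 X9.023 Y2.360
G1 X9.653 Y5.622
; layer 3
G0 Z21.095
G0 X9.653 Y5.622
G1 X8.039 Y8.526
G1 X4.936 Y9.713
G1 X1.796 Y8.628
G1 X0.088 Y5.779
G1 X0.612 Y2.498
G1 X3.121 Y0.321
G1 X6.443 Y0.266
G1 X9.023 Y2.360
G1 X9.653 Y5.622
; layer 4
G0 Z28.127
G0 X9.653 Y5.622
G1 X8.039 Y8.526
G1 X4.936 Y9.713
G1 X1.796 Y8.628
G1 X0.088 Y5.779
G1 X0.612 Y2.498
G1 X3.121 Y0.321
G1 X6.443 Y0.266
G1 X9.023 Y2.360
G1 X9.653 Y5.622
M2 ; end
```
solid part
  facet normal 0.0000 0.0000 -1.0000
    outer loop
      vertex 4.936 9.713 0.000
      vertex 8.039 8.526 0.000
      vertex 9.653 5.622 0.000
    endloop
  endfacet
  facet normal 0.0000 0.0000 -1.0000
    outer loop
      vertex 1.796 8.628 0.000
      vertex 4.936 9.713 0.000
      vertex 9.653 5.622 0.000
    endloop
  endfacet
  facet normal 0.0000 0.0000 -1.0000
    outer loop
      vertex 0.088 5.779 0.000
      vertex 1.796 8.628 0.000
      vertex 9.653 5.622 0.000
    endloop
  endfacet
  facet normal 0.0000 0.0000 -1.0000
    outer loop
      vertex 0.612 2.498 0.000
      vertex 0.088 5.779 0.000
      vertex 9.653 5.622 0.000
    endloop
  endfacet
  facet normal 0.0000 0.0000 -1.0000
    outer loop
      vertex 3.121 0.321 0.000
      vertex 0.612 2.498 0.000
      vertex 9.653 5.622 0.000
    endloop
  endfacet
  facet normal 0.0000 0.0000 -1.0000
    outer loop
      vertex 6.443 0.266 0.000
      vertex 3.121 0.321 0.000
      vertex 9.653 5.622 0.000
    endloop
  endfacet
  facet normal 0.0000 0.0000 -1.0000
    outer loop
      vertex 9.023 2.360 0.000
      vertex 6.443 0.266 0.000
      vertex 9.653 5.622 0.000
    endloop
  endfacet
  facet normal 0.0000 0.0000 1.0000
    outer loop
      vertex 9.653 5.622 28.127
      vertex 8.039 8.526 28.127
      vertex 4.936 9.713 28.127
    endloop
  endfacet
  facet normal 0.0000 0.0000 1.0000
    outer loop
      vertex 9.653 5.622 28.127
      vertex 4.936 9.713 28.127
      vertex 1.796 8.628 28.127
    endloop
  endfacet
  facet normal 0.0000 0.0000 1.0000
    outer loop
      vertex 9.653 5.622 28.127
      vertex 1.796 8.628 28.127
      vertex 0.088 5.779 28.127
    endloop
  endfacet
  facet normal 0.0000 0.0000 1.0000
    outer loop
      vertex 9.653 5.622 28.127
      vertex 0.088 5.779 28.127
      vertex 0.612 2.498 28.127
    endloop
  endfacet
  facet normal 0.0000 0.0000 1.0000
    outer loop
      vertex 9.653 5.622 28.127
      vertex 0.612 2.498 28.127
      vertex 3.121 0.321 28.127
    endloop
  endfacet
  facet normal 0.0000 0.0000 1.0000
    outer loop
      vertex 9.653 5.622 28.127
      vertex 3.121 0.321 28.127
      vertex 6.443 0.266 28.127
    endloop
  endfacet
  facet normal 0.0000 0.0000 1.0000
    outer loop
      vertex 9.653 5.622 28.127
      vertex 6.443 0.266 28.127
      vertex 9.023 2.360 28.127
    endloop
  endfacet
  facet normal 0.8741 0.4858 0.0000
    outer loop
      vertex 9.653 5.622 0.000
      vertex 8.039 8.526 0.000
      vertex 8.039 8.526 28.127
    endloop
  endfacet
  facet normal 0.8741 0.4858 0.0000
    outer loop
      vertex 9.653 5.622 0.000
      vertex 8.039 8.526 28.127
      vertex 9.653 5.622 28.127
    endloop
  endfacet
  facet normal 0.3573 0.9340 0.0000
    outer loop
      vertex 8.039 8.526 0.000
      vertex 4.936 9.713 0.000
      vertex 4.936 9.713 28.127
    endloop
  endfacet
  facet normal 0.3573 0.9340 0.0000
    outer loop
      vertex 8.039 8.526 0.000
      vertex 4.936 9.713 28.127
      vertex 8.039 8.526 28.127
    endloop
  endfacet
  facet normal -0.3266 0.9452 0.0000
    outer loop
      vertex 4.936 9.713 0.000
      vertex 1.796 8.628 0.000
      vertex 1.796 8.628 28.127
    endloop
  endfacet
  facet normal -0.3266 0.9452 0.0000
    outer loop
      vertex 4.936 9.713 0.000
      vertex 1.796 8.628 28.127
      vertex 4.936 9.713 28.127
    endloop
  endfacet
  facet normal -0.8577 0.5142 0.0000
    outer loop
      vertex 1.796 8.628 0.000
      vertex 0.088 5.779 0.000
      vertex 0.088 5.779 28.127
    endloop
  endfacet
  facet normal -0.8577 0.5142 0.0000
    outer loop
      vertex 1.796 8.628 0.000
      vertex 0.088 5.779 28.127
      vertex 1.796 8.628 28.127
    endloop
  endfacet
  facet normal -0.9875 -0.1577 0.0000
    outer loop
      vertex 0.088 5.779 0.000
      vertex 0.612 2.498 0.000
      vertex 0.612 2.498 28.127
    endloop
  endfacet
  facet normal -0.9875 -0.1577 0.0000
    outer loop
      vertex 0.088 5.779 0.000
      vertex 0.612 2.498 28.127
      vertex 0.088 5.779 28.127
    endloop
  endfacet
  facet normal -0.6554 -0.7553 0.0000
    outer loop
      vertex 0.612 2.498 0.000
      vertex 3.121 0.321 0.000
      vertex 3.121 0.321 28.127
    endloop
  endfacet
  facet normal -0.6554 -0.7553 0.0000
    outer loop
      vertex 0.612 2.498 0.000
      vertex 3.121 0.321 28.127
      vertex 0.612 2.498 28.127
    endloop
  endfacet
  facet normal -0.0166 -0.9999 0.0000
    outer loop
      vertex 3.121 0.321 0.000
      vertex 6.443 0.266 0.000
      vertex 6.443 0.266 28.127
    endloop
  endfacet
  facet normal -0.0166 -0.9999 0.0000
    outer loop
      vertex 3.121 0.321 0.000
      vertex 6.443 0.266 28.127
      vertex 3.121 0.321 28.127
    endloop
  endfacet
  facet normal 0.6302 -0.7764 0.0000
    outer loop
      vertex 6.443 0.266 0.000
      vertex 9.023 2.360 0.000
      vertex 9.023 2.360 28.127
    endloop
  endfacet
  facet normal 0.6302 -0.7764 0.0000
    outer loop
      vertex 6.443 0.266 0.000
      vertex 9.023 2.360 28.127
      vertex 6.443 0.266 28.127
    endloop
  endfacet
  facet normal 0.9819 -0.1896 0.0000
    outer loop
      vertex 9.023 2.360 0.000
      vertex 9.653 5.622 0.000
      vertex 9.653 5.622 28.127
    endloop
  endfacet
  facet normal 0.9819 -0.1896 0.0000
    outer loop
      vertex 9.023 2.360 0.000
      vertex 9.653 5.622 28.127
      vertex 9.023 2.360 28.127
    endloop
  endfacet
endsolid part

The G0 Z moves step by Δz≈7.032 mm. Every layer's G1 loop is the same polygon, so the solid is a straight extrusion of it from z=0 to z≈28.1. Closing with flat bottom and top caps and triangulating gives 32 facets — a regular 9-sided prism (a cylinder approximated with 9 flat sides), circumscribed radius ≈ 4.86 mm, height ≈ 28.1 mm.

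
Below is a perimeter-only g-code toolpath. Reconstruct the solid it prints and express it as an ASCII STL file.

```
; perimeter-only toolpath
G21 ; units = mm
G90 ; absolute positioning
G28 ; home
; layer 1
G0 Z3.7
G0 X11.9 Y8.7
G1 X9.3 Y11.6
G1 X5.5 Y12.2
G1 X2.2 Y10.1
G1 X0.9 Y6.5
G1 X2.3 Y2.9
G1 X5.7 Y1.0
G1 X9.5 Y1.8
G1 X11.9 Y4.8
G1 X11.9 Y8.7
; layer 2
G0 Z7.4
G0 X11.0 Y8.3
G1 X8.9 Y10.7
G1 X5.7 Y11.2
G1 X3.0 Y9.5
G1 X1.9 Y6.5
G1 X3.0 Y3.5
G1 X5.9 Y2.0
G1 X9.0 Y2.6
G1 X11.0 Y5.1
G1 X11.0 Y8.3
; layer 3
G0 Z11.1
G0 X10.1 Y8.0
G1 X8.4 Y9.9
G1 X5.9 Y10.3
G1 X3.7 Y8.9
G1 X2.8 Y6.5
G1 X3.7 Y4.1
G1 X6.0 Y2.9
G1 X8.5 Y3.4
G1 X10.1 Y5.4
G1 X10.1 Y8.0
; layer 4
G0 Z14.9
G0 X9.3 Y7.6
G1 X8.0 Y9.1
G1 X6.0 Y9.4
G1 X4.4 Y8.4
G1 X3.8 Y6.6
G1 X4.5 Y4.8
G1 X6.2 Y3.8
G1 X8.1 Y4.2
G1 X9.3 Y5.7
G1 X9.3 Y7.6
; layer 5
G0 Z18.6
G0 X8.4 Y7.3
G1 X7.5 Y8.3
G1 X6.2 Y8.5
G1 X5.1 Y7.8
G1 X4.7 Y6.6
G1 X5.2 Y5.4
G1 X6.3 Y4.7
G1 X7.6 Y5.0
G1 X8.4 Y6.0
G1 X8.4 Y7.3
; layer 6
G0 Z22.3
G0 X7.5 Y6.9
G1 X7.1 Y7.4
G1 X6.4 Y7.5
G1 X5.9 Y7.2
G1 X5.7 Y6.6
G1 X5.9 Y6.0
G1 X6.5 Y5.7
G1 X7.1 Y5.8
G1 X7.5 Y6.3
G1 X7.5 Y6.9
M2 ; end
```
solid part
  facet normal 0.0000 0.0000 -1.0000
    outer loop
      vertex 5.3 13.1 0.0
      vertex 9.8 12.4 0.0
      vertex 12.8 9.0 0.0
    endloop
  endfacet
  facet normal 0.0000 0.0000 -1.0000
    outer loop
      vertex 1.5 10.7 0.0
      vertex 5.3 13.1 0.0
      vertex 12.8 9.0 0.0
    endloop
  endfacet
  facet normal 0.0000 0.0000 -1.0000
    outer loop
      vertex 0.0 6.5 0.0
      vertex 1.5 10.7 0.0
      vertex 12.8 9.0 0.0
    endloop
  endfacet
  facet normal 0.0000 0.0000 -1.0000
    outer loop
      vertex 1.6 2.3 0.0
      vertex 0.0 6.5 0.0
      vertex 12.8 9.0 0.0
    endloop
  endfacet
  facet normal 0.0000 0.0000 -1.0000
    outer loop
      vertex 5.6 0.1 0.0
      vertex 1.6 2.3 0.0
      vertex 12.8 9.0 0.0
    endloop
  endfacet
  facet normal 0.0000 0.0000 -1.0000
    outer loop
      vertex 10.0 1.0 0.0
      vertex 5.6 0.1 0.0
      vertex 12.8 9.0 0.0
    endloop
  endfacet
  facet normal 0.0000 0.0000 -1.0000
    outer loop
      vertex 12.8 4.5 0.0
      vertex 10.0 1.0 0.0
      vertex 12.8 9.0 0.0
    endloop
  endfacet
  facet normal 0.7292 0.6434 0.2333
    outer loop
      vertex 12.8 9.0 0.0
      vertex 9.8 12.4 0.0
      vertex 6.6 6.6 26.0
    endloop
  endfacet
  facet normal 0.1495 0.9610 0.2328
    outer loop
      vertex 9.8 12.4 0.0
      vertex 5.3 13.1 0.0
      vertex 6.6 6.6 26.0
    endloop
  endfacet
  facet normal -0.5195 0.8225 0.2316
    outer loop
      vertex 5.3 13.1 0.0
      vertex 1.5 10.7 0.0
      vertex 6.6 6.6 26.0
    endloop
  endfacet
  facet normal -0.9162 0.3272 0.2313
    outer loop
      vertex 1.5 10.7 0.0
      vertex 0.0 6.5 0.0
      vertex 6.6 6.6 26.0
    endloop
  endfacet
  facet normal -0.9090 -0.3463 0.2321
    outer loop
      vertex 0.0 6.5 0.0
      vertex 1.6 2.3 0.0
      vertex 6.6 6.6 26.0
    endloop
  endfacet
  facet normal -0.4689 -0.8525 0.2312
    outer loop
      vertex 1.6 2.3 0.0
      vertex 5.6 0.1 0.0
      vertex 6.6 6.6 26.0
    endloop
  endfacet
  facet normal 0.1950 -0.9533 0.2308
    outer loop
      vertex 5.6 0.1 0.0
      vertex 10.0 1.0 0.0
      vertex 6.6 6.6 26.0
    endloop
  endfacet
  facet normal 0.7599 -0.6079 0.2303
    outer loop
      vertex 10.0 1.0 0.0
      vertex 12.8 4.5 0.0
      vertex 6.6 6.6 26.0
    endloop
  endfacet
  facet normal 0.9727 0.0000 0.2320
    outer loop
      vertex 12.8 4.5 0.0
      vertex 12.8 9.0 0.0
      vertex 6.6 6.6 26.0
    endloop
  endfacet
endsolid part

The G0 Z moves step by Δz≈3.7 mm. The G1 loops shrink linearly with z, so the solid tapers from its base footprint up to z≈26. Closing with a flat bottom cap and the tapered top and triangulating gives 16 facets — a regular 9-sided pyramid, base circumscribed radius ≈ 6.6 mm, apex at z ≈ 26 mm.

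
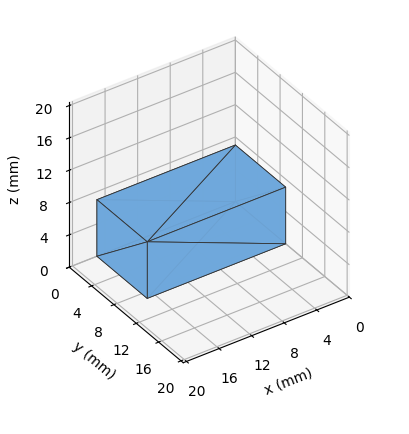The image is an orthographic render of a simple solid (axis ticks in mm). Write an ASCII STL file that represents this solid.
Reading the render: the shape is a rectangular box, roughly 17 × 9 mm footprint and 7 mm tall (dimensions read to the nearest mm from the axis ticks). For the STL, each face is triangulated and given an outward normal.

solid part
  facet normal 0.0000 0.0000 -1.0000
    outer loop
      vertex 17.0 9.0 0.0
      vertex 17.0 0.0 0.0
      vertex 0.0 0.0 0.0
    endloop
  endfacet
  facet normal 0.0000 0.0000 -1.0000
    outer loop
      vertex 0.0 9.0 0.0
      vertex 17.0 9.0 0.0
      vertex 0.0 0.0 0.0
    endloop
  endfacet
  facet normal 0.0000 0.0000 1.0000
    outer loop
      vertex 0.0 0.0 7.0
      vertex 17.0 0.0 7.0
      vertex 17.0 9.0 7.0
    endloop
  endfacet
  facet normal 0.0000 0.0000 1.0000
    outer loop
      vertex 0.0 0.0 7.0
      vertex 17.0 9.0 7.0
      vertex 0.0 9.0 7.0
    endloop
  endfacet
  facet normal 0.0000 -1.0000 0.0000
    outer loop
      vertex 0.0 0.0 0.0
      vertex 17.0 0.0 0.0
      vertex 17.0 0.0 7.0
    endloop
  endfacet
  facet normal 0.0000 -1.0000 0.0000
    outer loop
      vertex 0.0 0.0 0.0
      vertex 17.0 0.0 7.0
      vertex 0.0 0.0 7.0
    endloop
  endfacet
  facet normal 0.0000 1.0000 0.0000
    outer loop
      vertex 17.0 9.0 7.0
      vertex 17.0 9.0 0.0
      vertex 0.0 9.0 0.0
    endloop
  endfacet
  facet normal 0.0000 1.0000 0.0000
    outer loop
      vertex 0.0 9.0 7.0
      vertex 17.0 9.0 7.0
      vertex 0.0 9.0 0.0
    endloop
  endfacet
  facet normal -1.0000 0.0000 0.0000
    outer loop
      vertex 0.0 9.0 7.0
      vertex 0.0 9.0 0.0
      vertex 0.0 0.0 0.0
    endloop
  endfacet
  facet normal -1.0000 0.0000 0.0000
    outer loop
      vertex 0.0 0.0 7.0
      vertex 0.0 9.0 7.0
      vertex 0.0 0.0 0.0
    endloop
  endfacet
  facet normal 1.0000 0.0000 0.0000
    outer loop
      vertex 17.0 0.0 0.0
      vertex 17.0 9.0 0.0
      vertex 17.0 9.0 7.0
    endloop
  endfacet
  facet normal 1.0000 0.0000 0.0000
    outer loop
      vertex 17.0 0.0 0.0
      vertex 17.0 9.0 7.0
      vertex 17.0 0.0 7.0
    endloop
  endfacet
endsolid part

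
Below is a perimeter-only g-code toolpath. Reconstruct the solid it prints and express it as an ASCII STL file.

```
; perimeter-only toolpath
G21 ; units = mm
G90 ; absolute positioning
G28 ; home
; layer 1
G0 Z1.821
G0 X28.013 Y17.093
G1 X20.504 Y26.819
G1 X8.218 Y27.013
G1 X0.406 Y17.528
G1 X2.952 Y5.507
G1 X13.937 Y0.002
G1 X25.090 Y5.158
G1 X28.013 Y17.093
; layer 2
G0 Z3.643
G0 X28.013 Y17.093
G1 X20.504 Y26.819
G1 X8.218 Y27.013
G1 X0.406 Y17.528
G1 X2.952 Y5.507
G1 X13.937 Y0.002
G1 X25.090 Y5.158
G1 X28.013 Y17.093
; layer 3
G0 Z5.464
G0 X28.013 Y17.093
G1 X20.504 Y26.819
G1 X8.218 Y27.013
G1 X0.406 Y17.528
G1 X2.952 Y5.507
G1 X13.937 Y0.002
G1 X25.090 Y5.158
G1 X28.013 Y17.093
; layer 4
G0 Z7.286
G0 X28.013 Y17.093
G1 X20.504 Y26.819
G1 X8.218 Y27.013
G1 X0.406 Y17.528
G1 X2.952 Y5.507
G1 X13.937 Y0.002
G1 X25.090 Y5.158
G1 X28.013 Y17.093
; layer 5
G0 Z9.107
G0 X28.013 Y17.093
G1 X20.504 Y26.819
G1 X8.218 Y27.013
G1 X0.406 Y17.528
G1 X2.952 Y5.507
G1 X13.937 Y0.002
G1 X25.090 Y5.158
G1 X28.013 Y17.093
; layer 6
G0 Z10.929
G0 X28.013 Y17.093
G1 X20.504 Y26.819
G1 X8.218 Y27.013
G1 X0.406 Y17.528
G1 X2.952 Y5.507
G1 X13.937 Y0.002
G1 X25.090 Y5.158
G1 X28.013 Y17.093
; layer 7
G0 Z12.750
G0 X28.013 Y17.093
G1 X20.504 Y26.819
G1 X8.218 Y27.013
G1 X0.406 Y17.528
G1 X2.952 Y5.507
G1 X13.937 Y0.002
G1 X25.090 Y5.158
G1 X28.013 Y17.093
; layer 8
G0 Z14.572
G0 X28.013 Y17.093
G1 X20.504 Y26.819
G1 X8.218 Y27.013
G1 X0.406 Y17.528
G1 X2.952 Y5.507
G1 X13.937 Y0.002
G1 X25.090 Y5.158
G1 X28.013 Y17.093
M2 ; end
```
solid part
  facet normal 0.0000 0.0000 -1.0000
    outer loop
      vertex 8.218 27.013 0.000
      vertex 20.504 26.819 0.000
      vertex 28.013 17.093 0.000
    endloop
  endfacet
  facet normal 0.0000 0.0000 -1.0000
    outer loop
      vertex 0.406 17.528 0.000
      vertex 8.218 27.013 0.000
      vertex 28.013 17.093 0.000
    endloop
  endfacet
  facet normal 0.0000 0.0000 -1.0000
    outer loop
      vertex 2.952 5.507 0.000
      vertex 0.406 17.528 0.000
      vertex 28.013 17.093 0.000
    endloop
  endfacet
  facet normal 0.0000 0.0000 -1.0000
    outer loop
      vertex 13.937 0.002 0.000
      vertex 2.952 5.507 0.000
      vertex 28.013 17.093 0.000
    endloop
  endfacet
  facet normal 0.0000 0.0000 -1.0000
    outer loop
      vertex 25.090 5.158 0.000
      vertex 13.937 0.002 0.000
      vertex 28.013 17.093 0.000
    endloop
  endfacet
  facet normal 0.0000 0.0000 1.0000
    outer loop
      vertex 28.013 17.093 14.572
      vertex 20.504 26.819 14.572
      vertex 8.218 27.013 14.572
    endloop
  endfacet
  facet normal 0.0000 0.0000 1.0000
    outer loop
      vertex 28.013 17.093 14.572
      vertex 8.218 27.013 14.572
      vertex 0.406 17.528 14.572
    endloop
  endfacet
  facet normal 0.0000 0.0000 1.0000
    outer loop
      vertex 28.013 17.093 14.572
      vertex 0.406 17.528 14.572
      vertex 2.952 5.507 14.572
    endloop
  endfacet
  facet normal 0.0000 0.0000 1.0000
    outer loop
      vertex 28.013 17.093 14.572
      vertex 2.952 5.507 14.572
      vertex 13.937 0.002 14.572
    endloop
  endfacet
  facet normal 0.0000 0.0000 1.0000
    outer loop
      vertex 28.013 17.093 14.572
      vertex 13.937 0.002 14.572
      vertex 25.090 5.158 14.572
    endloop
  endfacet
  facet normal 0.7915 0.6111 0.0000
    outer loop
      vertex 28.013 17.093 0.000
      vertex 20.504 26.819 0.000
      vertex 20.504 26.819 14.572
    endloop
  endfacet
  facet normal 0.7915 0.6111 0.0000
    outer loop
      vertex 28.013 17.093 0.000
      vertex 20.504 26.819 14.572
      vertex 28.013 17.093 14.572
    endloop
  endfacet
  facet normal 0.0158 0.9999 0.0000
    outer loop
      vertex 20.504 26.819 0.000
      vertex 8.218 27.013 0.000
      vertex 8.218 27.013 14.572
    endloop
  endfacet
  facet normal 0.0158 0.9999 0.0000
    outer loop
      vertex 20.504 26.819 0.000
      vertex 8.218 27.013 14.572
      vertex 20.504 26.819 14.572
    endloop
  endfacet
  facet normal -0.7719 0.6357 0.0000
    outer loop
      vertex 8.218 27.013 0.000
      vertex 0.406 17.528 0.000
      vertex 0.406 17.528 14.572
    endloop
  endfacet
  facet normal -0.7719 0.6357 0.0000
    outer loop
      vertex 8.218 27.013 0.000
      vertex 0.406 17.528 14.572
      vertex 8.218 27.013 14.572
    endloop
  endfacet
  facet normal -0.9783 -0.2072 0.0000
    outer loop
      vertex 0.406 17.528 0.000
      vertex 2.952 5.507 0.000
      vertex 2.952 5.507 14.572
    endloop
  endfacet
  facet normal -0.9783 -0.2072 0.0000
    outer loop
      vertex 0.406 17.528 0.000
      vertex 2.952 5.507 14.572
      vertex 0.406 17.528 14.572
    endloop
  endfacet
  facet normal -0.4480 -0.8940 0.0000
    outer loop
      vertex 2.952 5.507 0.000
      vertex 13.937 0.002 0.000
      vertex 13.937 0.002 14.572
    endloop
  endfacet
  facet normal -0.4480 -0.8940 0.0000
    outer loop
      vertex 2.952 5.507 0.000
      vertex 13.937 0.002 14.572
      vertex 2.952 5.507 14.572
    endloop
  endfacet
  facet normal 0.4196 -0.9077 0.0000
    outer loop
      vertex 13.937 0.002 0.000
      vertex 25.090 5.158 0.000
      vertex 25.090 5.158 14.572
    endloop
  endfacet
  facet normal 0.4196 -0.9077 0.0000
    outer loop
      vertex 13.937 0.002 0.000
      vertex 25.090 5.158 14.572
      vertex 13.937 0.002 14.572
    endloop
  endfacet
  facet normal 0.9713 -0.2379 0.0000
    outer loop
      vertex 25.090 5.158 0.000
      vertex 28.013 17.093 0.000
      vertex 28.013 17.093 14.572
    endloop
  endfacet
  facet normal 0.9713 -0.2379 0.0000
    outer loop
      vertex 25.090 5.158 0.000
      vertex 28.013 17.093 14.572
      vertex 25.090 5.158 14.572
    endloop
  endfacet
endsolid part

The G0 Z moves step by Δz≈1.821 mm. Every layer's G1 loop is the same polygon, so the solid is a straight extrusion of it from z=0 to z≈14.6. Closing with flat bottom and top caps and triangulating gives 24 facets — a regular 7-sided prism (a cylinder approximated with 7 flat sides), circumscribed radius ≈ 14.2 mm, height ≈ 14.6 mm.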